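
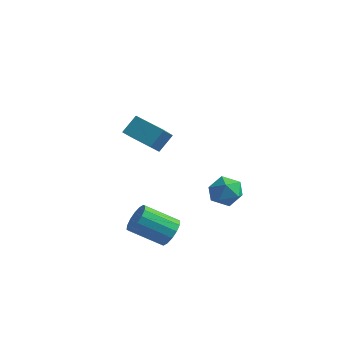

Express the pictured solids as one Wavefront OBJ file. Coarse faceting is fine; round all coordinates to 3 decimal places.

v -0.346 4.129 -2.799
v 0.446 3.626 -2.258
v -0.786 2.614 -3.562
v 0.006 2.111 -3.021
v -0.862 2.483 -2.49
v -0.589 3.419 -2.018
v 0.249 2.821 -3.802
v 0.522 3.757 -3.33
v 0.814 2.817 -2.878
v 0.127 2.608 -2.067
v -0.467 3.632 -3.753
v -1.154 3.423 -2.942
v 0.023 -2.908 -2.775
v 0.638 -3.332 -2.239
v -0.908 -4.197 -1.149
v -1.523 -3.772 -1.685
v 0.556 -2.915 -2.025
v -0.99 -3.78 -0.935
v 0.331 -2.496 -2.012
v -1.216 -3.36 -0.922
v 0.023 -2.187 -2.204
v -1.523 -3.051 -1.113
v -0.285 -2.071 -2.548
v -1.831 -2.936 -1.458
v -0.51 -2.179 -2.954
v -2.056 -3.044 -1.863
v -0.592 -2.483 -3.311
v -2.138 -3.348 -2.221
v -0.51 -2.9 -3.525
v -2.056 -3.765 -2.435
v -0.284 -3.32 -3.538
v -1.831 -4.184 -2.448
v 0.023 -3.629 -3.347
v -1.523 -4.493 -2.256
v 0.331 -3.744 -3.002
v -1.215 -4.609 -1.912
v 0.556 -3.636 -2.597
v -0.99 -4.501 -1.506
v -3.007 -2.644 3.643
v -2.696 -1.821 4.544
v -3.337 -1.274 2.506
v -3.026 -0.451 3.408
v -1.294 -2.689 3.092
v -0.983 -1.866 3.994
v -1.624 -1.319 1.956
v -1.313 -0.496 2.857
f 1 12 6
f 1 6 2
f 1 2 8
f 1 8 11
f 1 11 12
f 2 6 10
f 6 12 5
f 12 11 3
f 11 8 7
f 8 2 9
f 4 10 5
f 4 5 3
f 4 3 7
f 4 7 9
f 4 9 10
f 5 10 6
f 3 5 12
f 7 3 11
f 9 7 8
f 10 9 2
f 14 13 17
f 14 17 15
f 15 17 18
f 15 18 16
f 17 13 19
f 17 19 18
f 18 19 20
f 18 20 16
f 19 13 21
f 19 21 20
f 20 21 22
f 20 22 16
f 21 13 23
f 21 23 22
f 22 23 24
f 22 24 16
f 23 13 25
f 23 25 24
f 24 25 26
f 24 26 16
f 25 13 27
f 25 27 26
f 26 27 28
f 26 28 16
f 27 13 29
f 27 29 28
f 28 29 30
f 28 30 16
f 29 13 31
f 29 31 30
f 30 31 32
f 30 32 16
f 31 13 33
f 31 33 32
f 32 33 34
f 32 34 16
f 33 13 35
f 33 35 34
f 34 35 36
f 34 36 16
f 35 13 37
f 35 37 36
f 36 37 38
f 36 38 16
f 37 13 14
f 37 14 38
f 38 14 15
f 38 15 16
f 40 42 39
f 43 40 39
f 39 42 41
f 41 43 39
f 40 46 42
f 44 40 43
f 44 46 40
f 42 46 41
f 45 43 41
f 41 46 45
f 45 44 43
f 46 44 45



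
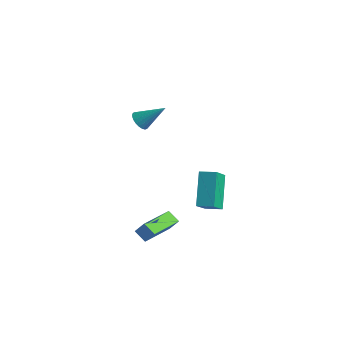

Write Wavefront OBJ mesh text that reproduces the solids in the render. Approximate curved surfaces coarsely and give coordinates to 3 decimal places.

v -2.026 -3.585 -3.859
v -2.701 -3.629 -3.396
v -2.39 -1.462 -4.19
v -3.066 -1.505 -3.726
v -1.554 -3.395 -3.154
v -2.23 -3.438 -2.69
v -1.919 -1.271 -3.484
v -2.594 -1.315 -3.021
v -1.412 -0.542 -2.44
v -2.281 0.573 -0.807
v -1.851 0.593 -3.448
v -2.719 1.708 -1.815
v -0.601 -0.108 -2.305
v -1.469 1.007 -0.672
v -1.039 1.027 -3.313
v -1.908 2.142 -1.68
v -4.177 -1.726 3.213
v -3.708 -2.049 2.995
v -3.163 -0.954 4.247
v -3.707 -1.846 2.843
v -3.788 -1.622 2.755
v -3.936 -1.416 2.746
v -4.125 -1.264 2.818
v -4.323 -1.191 2.958
v -4.496 -1.211 3.143
v -4.614 -1.32 3.339
v -4.656 -1.499 3.514
v -4.615 -1.717 3.637
v -4.499 -1.936 3.686
v -4.326 -2.12 3.654
v -4.128 -2.235 3.546
v -3.938 -2.262 3.38
v -3.79 -2.196 3.185
f 2 4 1
f 5 2 1
f 1 4 3
f 3 5 1
f 2 8 4
f 6 2 5
f 6 8 2
f 4 8 3
f 7 5 3
f 3 8 7
f 7 6 5
f 8 6 7
f 10 12 9
f 13 10 9
f 9 12 11
f 11 13 9
f 10 16 12
f 14 10 13
f 14 16 10
f 12 16 11
f 15 13 11
f 11 16 15
f 15 14 13
f 16 14 15
f 18 17 20
f 18 20 19
f 20 17 21
f 20 21 19
f 21 17 22
f 21 22 19
f 22 17 23
f 22 23 19
f 23 17 24
f 23 24 19
f 24 17 25
f 24 25 19
f 25 17 26
f 25 26 19
f 26 17 27
f 26 27 19
f 27 17 28
f 27 28 19
f 28 17 29
f 28 29 19
f 29 17 30
f 29 30 19
f 30 17 31
f 30 31 19
f 31 17 32
f 31 32 19
f 32 17 33
f 32 33 19
f 33 17 18
f 33 18 19



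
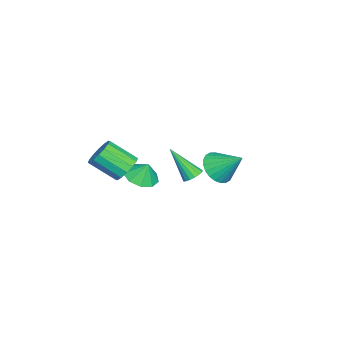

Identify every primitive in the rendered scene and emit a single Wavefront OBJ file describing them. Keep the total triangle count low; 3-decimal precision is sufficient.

v -3.158 -2.694 -2.683
v -2.185 -3.105 -2.588
v -3.062 -2.226 -1.637
v -2.147 -2.445 -2.886
v -2.582 -1.902 -3.09
v -3.286 -1.729 -3.103
v -3.93 -2.008 -2.92
v -4.213 -2.607 -2.626
v -4.001 -3.248 -2.359
v -3.395 -3.629 -2.244
v -2.678 -3.572 -2.334
v 1.32 2.609 1.63
v 1.804 3.133 0.873
v 1.68 3.951 2.79
v 1.424 3.269 0.834
v 1.028 3.305 0.915
v 0.676 3.235 1.105
v 0.423 3.07 1.376
v 0.306 2.834 1.685
v 0.343 2.564 1.985
v 0.529 2.301 2.232
v 0.836 2.085 2.387
v 1.216 1.949 2.427
v 1.612 1.913 2.345
v 1.963 1.983 2.155
v 2.217 2.148 1.885
v 2.334 2.384 1.576
v 2.296 2.654 1.275
v 2.11 2.917 1.028
v 3.955 1.921 2.59
v 4.24 2.313 2.926
v 3.725 0.679 4.23
v 3.969 2.39 2.947
v 3.695 2.36 2.886
v 3.481 2.229 2.757
v 3.375 2.028 2.59
v 3.402 1.802 2.422
v 3.556 1.603 2.294
v 3.801 1.477 2.233
v 4.081 1.453 2.253
v 4.333 1.536 2.351
v 4.498 1.707 2.504
v 4.539 1.927 2.676
v 4.445 2.145 2.829
v 3.054 -1.731 1.936
v 3.565 -1.288 2.514
v 3.598 -2.746 3.603
v 3.086 -3.189 3.024
v 3.133 -1.199 2.645
v 3.165 -2.657 3.734
v 2.679 -1.253 2.586
v 2.711 -2.711 3.675
v 2.326 -1.435 2.353
v 2.358 -2.893 3.442
v 2.167 -1.697 2.008
v 2.2 -3.154 3.097
v 2.247 -1.967 1.644
v 2.279 -3.425 2.733
v 2.542 -2.174 1.357
v 2.575 -3.632 2.446
v 2.975 -2.263 1.226
v 3.007 -3.721 2.315
v 3.429 -2.209 1.285
v 3.461 -3.667 2.374
v 3.782 -2.027 1.518
v 3.814 -3.485 2.607
v 3.94 -1.766 1.863
v 3.973 -3.223 2.952
v 3.861 -1.495 2.227
v 3.893 -2.953 3.316
f 2 1 4
f 2 4 3
f 4 1 5
f 4 5 3
f 5 1 6
f 5 6 3
f 6 1 7
f 6 7 3
f 7 1 8
f 7 8 3
f 8 1 9
f 8 9 3
f 9 1 10
f 9 10 3
f 10 1 11
f 10 11 3
f 11 1 2
f 11 2 3
f 13 12 15
f 13 15 14
f 15 12 16
f 15 16 14
f 16 12 17
f 16 17 14
f 17 12 18
f 17 18 14
f 18 12 19
f 18 19 14
f 19 12 20
f 19 20 14
f 20 12 21
f 20 21 14
f 21 12 22
f 21 22 14
f 22 12 23
f 22 23 14
f 23 12 24
f 23 24 14
f 24 12 25
f 24 25 14
f 25 12 26
f 25 26 14
f 26 12 27
f 26 27 14
f 27 12 28
f 27 28 14
f 28 12 29
f 28 29 14
f 29 12 13
f 29 13 14
f 31 30 33
f 31 33 32
f 33 30 34
f 33 34 32
f 34 30 35
f 34 35 32
f 35 30 36
f 35 36 32
f 36 30 37
f 36 37 32
f 37 30 38
f 37 38 32
f 38 30 39
f 38 39 32
f 39 30 40
f 39 40 32
f 40 30 41
f 40 41 32
f 41 30 42
f 41 42 32
f 42 30 43
f 42 43 32
f 43 30 44
f 43 44 32
f 44 30 31
f 44 31 32
f 46 45 49
f 46 49 47
f 47 49 50
f 47 50 48
f 49 45 51
f 49 51 50
f 50 51 52
f 50 52 48
f 51 45 53
f 51 53 52
f 52 53 54
f 52 54 48
f 53 45 55
f 53 55 54
f 54 55 56
f 54 56 48
f 55 45 57
f 55 57 56
f 56 57 58
f 56 58 48
f 57 45 59
f 57 59 58
f 58 59 60
f 58 60 48
f 59 45 61
f 59 61 60
f 60 61 62
f 60 62 48
f 61 45 63
f 61 63 62
f 62 63 64
f 62 64 48
f 63 45 65
f 63 65 64
f 64 65 66
f 64 66 48
f 65 45 67
f 65 67 66
f 66 67 68
f 66 68 48
f 67 45 69
f 67 69 68
f 68 69 70
f 68 70 48
f 69 45 46
f 69 46 70
f 70 46 47
f 70 47 48



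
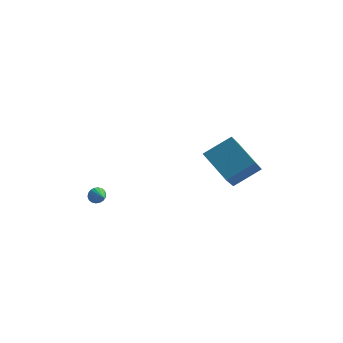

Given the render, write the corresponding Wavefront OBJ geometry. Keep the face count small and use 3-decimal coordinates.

v 3.203 2.007 -3.768
v 2.988 0.472 -2.22
v 1.815 3.265 -2.713
v 1.6 1.73 -1.165
v 4.62 2.77 -2.815
v 4.405 1.235 -1.267
v 3.232 4.028 -1.76
v 3.017 2.493 -0.212
v -3.762 0.016 -3.778
v -3.426 0.034 -4.174
v -3.178 -0.876 -3.322
v -3.33 0.176 -4.019
v -3.32 0.287 -3.816
v -3.397 0.344 -3.605
v -3.547 0.336 -3.429
v -3.739 0.264 -3.321
v -3.936 0.144 -3.304
v -4.098 -0.002 -3.381
v -4.194 -0.144 -3.537
v -4.205 -0.254 -3.74
v -4.128 -0.311 -3.95
v -3.978 -0.303 -4.127
v -3.786 -0.232 -4.234
v -3.589 -0.112 -4.251
f 2 4 1
f 5 2 1
f 1 4 3
f 3 5 1
f 2 8 4
f 6 2 5
f 6 8 2
f 4 8 3
f 7 5 3
f 3 8 7
f 7 6 5
f 8 6 7
f 10 9 12
f 10 12 11
f 12 9 13
f 12 13 11
f 13 9 14
f 13 14 11
f 14 9 15
f 14 15 11
f 15 9 16
f 15 16 11
f 16 9 17
f 16 17 11
f 17 9 18
f 17 18 11
f 18 9 19
f 18 19 11
f 19 9 20
f 19 20 11
f 20 9 21
f 20 21 11
f 21 9 22
f 21 22 11
f 22 9 23
f 22 23 11
f 23 9 24
f 23 24 11
f 24 9 10
f 24 10 11



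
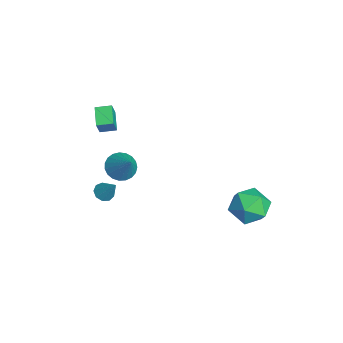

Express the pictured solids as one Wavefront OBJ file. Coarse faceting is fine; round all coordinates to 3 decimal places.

v -3.977 -3.297 1.667
v -3.481 -3.542 2.698
v -3.831 -2.37 1.817
v -3.335 -2.616 2.848
v -2.825 -3.384 1.092
v -2.329 -3.63 2.123
v -2.679 -2.458 1.242
v -2.183 -2.703 2.273
v -2.093 -2.359 -1.447
v -1.461 -2.922 -1.856
v -0.867 -1.981 -0.073
v -1.382 -2.577 -2.022
v -1.426 -2.195 -2.088
v -1.585 -1.84 -2.044
v -1.832 -1.576 -1.896
v -2.124 -1.447 -1.671
v -2.411 -1.475 -1.407
v -2.643 -1.657 -1.15
v -2.78 -1.96 -0.944
v -2.798 -2.332 -0.825
v -2.694 -2.708 -0.814
v -2.487 -3.025 -0.912
v -2.211 -3.226 -1.103
v -1.915 -3.277 -1.353
v -1.65 -3.17 -1.619
v 0.495 -3.653 -1.146
v 0.876 -4.143 -1.161
v 1.245 -3.107 0.046
v 1.031 -3.83 -1.402
v 0.936 -3.435 -1.523
v 0.635 -3.142 -1.468
v 0.268 -3.088 -1.262
v 0.008 -3.299 -1.002
v -0.025 -3.675 -0.809
v 0.186 -4.041 -0.774
v 0.542 -4.226 -0.913
v 2.966 4.06 -0.951
v 4.131 4.174 -1.395
v 3.669 2.986 0.615
v 4.834 3.1 0.171
v 4.236 4.101 0.626
v 3.802 4.765 -0.342
v 3.998 2.395 -0.438
v 3.564 3.059 -1.406
v 4.768 3.145 -1.078
v 4.915 4.2 -0.421
v 2.885 2.96 -0.359
v 3.032 4.015 0.298
f 2 4 1
f 5 2 1
f 1 4 3
f 3 5 1
f 2 8 4
f 6 2 5
f 6 8 2
f 4 8 3
f 7 5 3
f 3 8 7
f 7 6 5
f 8 6 7
f 10 9 12
f 10 12 11
f 12 9 13
f 12 13 11
f 13 9 14
f 13 14 11
f 14 9 15
f 14 15 11
f 15 9 16
f 15 16 11
f 16 9 17
f 16 17 11
f 17 9 18
f 17 18 11
f 18 9 19
f 18 19 11
f 19 9 20
f 19 20 11
f 20 9 21
f 20 21 11
f 21 9 22
f 21 22 11
f 22 9 23
f 22 23 11
f 23 9 24
f 23 24 11
f 24 9 25
f 24 25 11
f 25 9 10
f 25 10 11
f 27 26 29
f 27 29 28
f 29 26 30
f 29 30 28
f 30 26 31
f 30 31 28
f 31 26 32
f 31 32 28
f 32 26 33
f 32 33 28
f 33 26 34
f 33 34 28
f 34 26 35
f 34 35 28
f 35 26 36
f 35 36 28
f 36 26 27
f 36 27 28
f 37 48 42
f 37 42 38
f 37 38 44
f 37 44 47
f 37 47 48
f 38 42 46
f 42 48 41
f 48 47 39
f 47 44 43
f 44 38 45
f 40 46 41
f 40 41 39
f 40 39 43
f 40 43 45
f 40 45 46
f 41 46 42
f 39 41 48
f 43 39 47
f 45 43 44
f 46 45 38



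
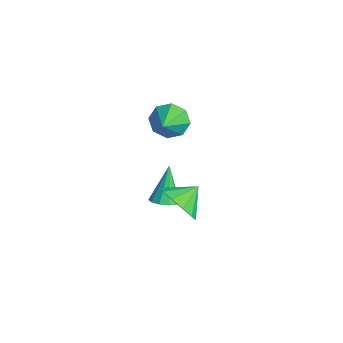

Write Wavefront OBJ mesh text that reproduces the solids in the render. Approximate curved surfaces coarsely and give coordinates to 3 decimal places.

v 1.66 -2.856 -2.076
v 2.053 -2.271 -2.921
v 1.44 -1.824 -1.464
v 1.446 -2.339 -3.023
v 0.906 -2.571 -2.826
v 0.606 -2.894 -2.39
v 0.64 -3.204 -1.854
v 0.998 -3.404 -1.39
v 1.566 -3.43 -1.143
v 2.164 -3.274 -1.193
v 2.601 -2.985 -1.523
v 2.74 -2.655 -2.029
v 2.536 -2.388 -2.55
v 0.582 -2.754 2.416
v 1.165 -2.409 1.87
v 1.598 -3.446 3.064
v 1.073 -2.036 2.413
v 0.693 -2.083 2.959
v 0.249 -2.523 3.186
v -0.001 -3.098 2.963
v 0.091 -3.472 2.419
v 0.47 -3.425 1.874
v 0.915 -2.985 1.646
v 0.013 -2.777 -3.355
v 0.458 -3.159 -3.052
v -0.673 -2.263 -1.705
v 0.621 -2.788 -3.099
v 0.552 -2.413 -3.245
v 0.277 -2.177 -3.432
v -0.099 -2.171 -3.591
v -0.432 -2.396 -3.659
v -0.596 -2.766 -3.611
v -0.527 -3.141 -3.466
v -0.252 -3.377 -3.278
v 0.124 -3.384 -3.12
f 2 1 4
f 2 4 3
f 4 1 5
f 4 5 3
f 5 1 6
f 5 6 3
f 6 1 7
f 6 7 3
f 7 1 8
f 7 8 3
f 8 1 9
f 8 9 3
f 9 1 10
f 9 10 3
f 10 1 11
f 10 11 3
f 11 1 12
f 11 12 3
f 12 1 13
f 12 13 3
f 13 1 2
f 13 2 3
f 15 14 17
f 15 17 16
f 17 14 18
f 17 18 16
f 18 14 19
f 18 19 16
f 19 14 20
f 19 20 16
f 20 14 21
f 20 21 16
f 21 14 22
f 21 22 16
f 22 14 23
f 22 23 16
f 23 14 15
f 23 15 16
f 25 24 27
f 25 27 26
f 27 24 28
f 27 28 26
f 28 24 29
f 28 29 26
f 29 24 30
f 29 30 26
f 30 24 31
f 30 31 26
f 31 24 32
f 31 32 26
f 32 24 33
f 32 33 26
f 33 24 34
f 33 34 26
f 34 24 35
f 34 35 26
f 35 24 25
f 35 25 26



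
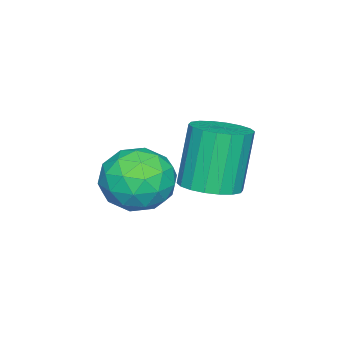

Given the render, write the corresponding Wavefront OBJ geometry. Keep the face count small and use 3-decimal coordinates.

v 0.461 3.15 0.063
v 1.09 3.731 0.267
v 0.447 3.751 2.182
v -0.181 3.17 1.977
v 0.79 3.96 0.164
v 0.147 3.98 2.079
v 0.424 4.029 0.041
v -0.218 4.049 1.956
v 0.066 3.924 -0.078
v -0.576 3.944 1.837
v -0.213 3.665 -0.169
v -0.856 3.685 1.746
v -0.36 3.305 -0.215
v -1.002 3.325 1.7
v -0.343 2.914 -0.205
v -0.986 2.933 1.71
v -0.167 2.569 -0.142
v -0.81 2.589 1.773
v 0.133 2.34 -0.039
v -0.51 2.36 1.876
v 0.498 2.271 0.084
v -0.144 2.291 1.999
v 0.856 2.376 0.203
v 0.214 2.396 2.118
v 1.136 2.635 0.294
v 0.493 2.655 2.209
v 1.282 2.995 0.34
v 0.64 3.015 2.255
v 1.266 3.387 0.33
v 0.623 3.406 2.245
v 1.967 2.839 1.525
v 2.574 2.927 0.632
v 2.106 1.093 1.448
v 2.713 1.181 0.555
v 3.105 1.507 1.511
v 3.019 2.585 1.558
v 1.661 1.435 0.522
v 1.575 2.513 0.569
v 2.384 2.059 0.012
v 3.277 2.103 0.623
v 1.403 1.917 1.457
v 2.296 1.961 2.068
v 2.258 3.036 1.085
v 2.422 0.984 0.995
v 2.653 1.175 1.556
v 3.009 1.227 1.032
v 2.52 2.835 1.63
v 2.877 2.887 1.105
v 3.189 2.052 1.621
v 1.803 1.133 0.975
v 2.16 1.185 0.45
v 1.671 2.793 1.048
v 2.027 2.845 0.524
v 1.491 1.968 0.459
v 2.503 2.578 0.196
v 2.585 1.552 0.151
v 1.967 1.701 0.131
v 1.916 2.335 0.159
v 3.028 2.604 0.555
v 3.11 1.578 0.51
v 3.341 1.769 1.072
v 3.29 2.403 1.1
v 2.917 2.094 0.191
v 1.57 2.442 1.57
v 1.652 1.416 1.525
v 1.39 1.617 0.98
v 1.339 2.251 1.008
v 2.095 2.468 1.929
v 2.177 1.442 1.884
v 2.764 1.685 1.921
v 2.713 2.319 1.949
v 1.763 1.926 1.889
f 2 1 5
f 2 5 3
f 3 5 6
f 3 6 4
f 5 1 7
f 5 7 6
f 6 7 8
f 6 8 4
f 7 1 9
f 7 9 8
f 8 9 10
f 8 10 4
f 9 1 11
f 9 11 10
f 10 11 12
f 10 12 4
f 11 1 13
f 11 13 12
f 12 13 14
f 12 14 4
f 13 1 15
f 13 15 14
f 14 15 16
f 14 16 4
f 15 1 17
f 15 17 16
f 16 17 18
f 16 18 4
f 17 1 19
f 17 19 18
f 18 19 20
f 18 20 4
f 19 1 21
f 19 21 20
f 20 21 22
f 20 22 4
f 21 1 23
f 21 23 22
f 22 23 24
f 22 24 4
f 23 1 25
f 23 25 24
f 24 25 26
f 24 26 4
f 25 1 27
f 25 27 26
f 26 27 28
f 26 28 4
f 27 1 29
f 27 29 28
f 28 29 30
f 28 30 4
f 29 1 2
f 29 2 30
f 30 2 3
f 30 3 4
f 31 68 47
f 68 42 71
f 47 71 36
f 68 71 47
f 31 47 43
f 47 36 48
f 43 48 32
f 47 48 43
f 31 43 52
f 43 32 53
f 52 53 38
f 43 53 52
f 31 52 64
f 52 38 67
f 64 67 41
f 52 67 64
f 31 64 68
f 64 41 72
f 68 72 42
f 64 72 68
f 32 48 59
f 48 36 62
f 59 62 40
f 48 62 59
f 36 71 49
f 71 42 70
f 49 70 35
f 71 70 49
f 42 72 69
f 72 41 65
f 69 65 33
f 72 65 69
f 41 67 66
f 67 38 54
f 66 54 37
f 67 54 66
f 38 53 58
f 53 32 55
f 58 55 39
f 53 55 58
f 34 60 46
f 60 40 61
f 46 61 35
f 60 61 46
f 34 46 44
f 46 35 45
f 44 45 33
f 46 45 44
f 34 44 51
f 44 33 50
f 51 50 37
f 44 50 51
f 34 51 56
f 51 37 57
f 56 57 39
f 51 57 56
f 34 56 60
f 56 39 63
f 60 63 40
f 56 63 60
f 35 61 49
f 61 40 62
f 49 62 36
f 61 62 49
f 33 45 69
f 45 35 70
f 69 70 42
f 45 70 69
f 37 50 66
f 50 33 65
f 66 65 41
f 50 65 66
f 39 57 58
f 57 37 54
f 58 54 38
f 57 54 58
f 40 63 59
f 63 39 55
f 59 55 32
f 63 55 59



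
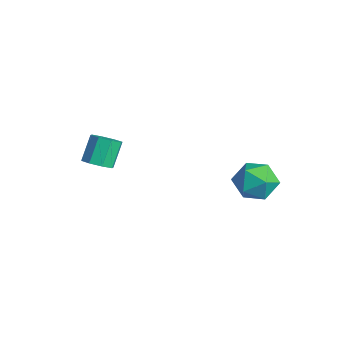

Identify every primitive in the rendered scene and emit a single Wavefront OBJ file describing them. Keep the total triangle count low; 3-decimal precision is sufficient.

v 2.333 4.141 3.74
v 3.15 3.63 3.439
v 1.51 3.59 2.441
v 2.327 3.079 2.14
v 1.83 2.791 2.97
v 2.338 3.132 3.772
v 2.322 4.088 2.108
v 2.83 4.429 2.91
v 3.143 3.598 2.43
v 2.839 2.796 2.963
v 1.821 4.424 2.917
v 1.517 3.622 3.45
v -2.41 -1.058 2.2
v -2.116 -1.531 2.625
v -2.596 -0.894 3.665
v -2.89 -0.422 3.24
v -1.791 -1.117 2.522
v -2.271 -0.481 3.561
v -1.829 -0.669 2.23
v -2.308 -0.033 3.27
v -2.207 -0.449 1.921
v -2.687 0.187 2.961
v -2.704 -0.586 1.775
v -3.184 0.051 2.815
v -3.029 -0.999 1.879
v -3.509 -0.363 2.918
v -2.992 -1.447 2.17
v -3.471 -0.811 3.21
v -2.613 -1.667 2.479
v -3.093 -1.031 3.519
f 1 12 6
f 1 6 2
f 1 2 8
f 1 8 11
f 1 11 12
f 2 6 10
f 6 12 5
f 12 11 3
f 11 8 7
f 8 2 9
f 4 10 5
f 4 5 3
f 4 3 7
f 4 7 9
f 4 9 10
f 5 10 6
f 3 5 12
f 7 3 11
f 9 7 8
f 10 9 2
f 14 13 17
f 14 17 15
f 15 17 18
f 15 18 16
f 17 13 19
f 17 19 18
f 18 19 20
f 18 20 16
f 19 13 21
f 19 21 20
f 20 21 22
f 20 22 16
f 21 13 23
f 21 23 22
f 22 23 24
f 22 24 16
f 23 13 25
f 23 25 24
f 24 25 26
f 24 26 16
f 25 13 27
f 25 27 26
f 26 27 28
f 26 28 16
f 27 13 29
f 27 29 28
f 28 29 30
f 28 30 16
f 29 13 14
f 29 14 30
f 30 14 15
f 30 15 16



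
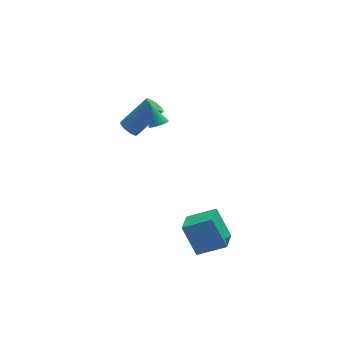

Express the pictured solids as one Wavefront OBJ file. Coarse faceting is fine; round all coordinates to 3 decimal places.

v -2.796 0.489 3.151
v -2.324 0.78 3.077
v -3.144 1.351 4.329
v -2.475 0.899 2.946
v -2.682 0.947 2.85
v -2.909 0.915 2.806
v -3.116 0.81 2.822
v -3.268 0.649 2.895
v -3.338 0.461 3.012
v -3.315 0.277 3.154
v -3.202 0.13 3.294
v -3.019 0.045 3.411
v -2.797 0.037 3.482
v -2.576 0.107 3.496
v -2.392 0.243 3.451
v -2.279 0.421 3.354
v -2.255 0.611 3.221
v -1.84 -1.867 -2.906
v -2.401 -3.159 -2.422
v -0.307 -2.25 -2.155
v -0.868 -3.543 -1.671
v -1.252 -2.737 -4.549
v -1.813 -4.03 -4.065
v 0.281 -3.121 -3.798
v -0.28 -4.413 -3.314
v -3.888 3.075 0.546
v -3.499 3.262 0.088
v -1.962 3.612 1.536
v -2.352 3.425 1.994
v -3.719 3.599 0.24
v -2.183 3.95 1.688
v -4.019 3.691 0.536
v -2.483 4.041 1.984
v -4.258 3.494 0.836
v -2.721 3.845 2.284
v -4.323 3.102 1.001
v -2.787 3.452 2.449
v -4.185 2.696 0.953
v -2.649 3.047 2.401
v -3.908 2.468 0.714
v -2.372 2.818 2.162
v -3.622 2.524 0.397
v -2.086 2.874 1.845
v -3.46 2.837 0.149
v -1.924 3.188 1.597
f 2 1 4
f 2 4 3
f 4 1 5
f 4 5 3
f 5 1 6
f 5 6 3
f 6 1 7
f 6 7 3
f 7 1 8
f 7 8 3
f 8 1 9
f 8 9 3
f 9 1 10
f 9 10 3
f 10 1 11
f 10 11 3
f 11 1 12
f 11 12 3
f 12 1 13
f 12 13 3
f 13 1 14
f 13 14 3
f 14 1 15
f 14 15 3
f 15 1 16
f 15 16 3
f 16 1 17
f 16 17 3
f 17 1 2
f 17 2 3
f 19 21 18
f 22 19 18
f 18 21 20
f 20 22 18
f 19 25 21
f 23 19 22
f 23 25 19
f 21 25 20
f 24 22 20
f 20 25 24
f 24 23 22
f 25 23 24
f 27 26 30
f 27 30 28
f 28 30 31
f 28 31 29
f 30 26 32
f 30 32 31
f 31 32 33
f 31 33 29
f 32 26 34
f 32 34 33
f 33 34 35
f 33 35 29
f 34 26 36
f 34 36 35
f 35 36 37
f 35 37 29
f 36 26 38
f 36 38 37
f 37 38 39
f 37 39 29
f 38 26 40
f 38 40 39
f 39 40 41
f 39 41 29
f 40 26 42
f 40 42 41
f 41 42 43
f 41 43 29
f 42 26 44
f 42 44 43
f 43 44 45
f 43 45 29
f 44 26 27
f 44 27 45
f 45 27 28
f 45 28 29



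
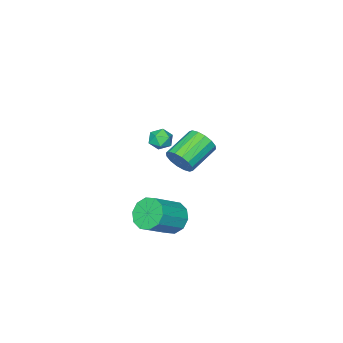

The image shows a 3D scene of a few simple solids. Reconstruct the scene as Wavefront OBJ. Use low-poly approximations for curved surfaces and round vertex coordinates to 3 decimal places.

v -2.267 -1.305 -2.354
v -1.913 -1.787 -1.552
v -3.899 -1.837 -0.705
v -4.253 -1.355 -1.506
v -1.875 -1.284 -1.434
v -3.861 -1.334 -0.587
v -1.942 -0.787 -1.562
v -3.928 -0.837 -0.715
v -2.096 -0.429 -1.903
v -4.083 -0.479 -1.055
v -2.296 -0.306 -2.364
v -4.282 -0.355 -1.516
v -2.488 -0.45 -2.822
v -4.474 -0.5 -1.975
v -2.621 -0.823 -3.155
v -4.607 -0.873 -2.308
v -2.659 -1.326 -3.273
v -4.645 -1.376 -2.426
v -2.592 -1.823 -3.145
v -4.578 -1.873 -2.298
v -2.437 -2.181 -2.805
v -4.424 -2.231 -1.957
v -2.238 -2.305 -2.344
v -4.224 -2.354 -1.496
v -2.046 -2.16 -1.885
v -4.032 -2.21 -1.038
v 0.358 0.586 1.218
v 1.083 0.472 1.475
v 0.017 -0.532 1.685
v 0.742 -0.646 1.942
v 0.294 -0.101 2.271
v 0.505 0.59 1.982
v 0.595 -0.65 1.178
v 0.806 0.041 0.889
v 1.23 -0.292 1.451
v 1.044 0.047 2.126
v 0.056 -0.107 1.034
v -0.13 0.232 1.709
v 2.3 2.588 -2.741
v 2.836 3.253 -3.418
v 4.597 3.077 -2.196
v 4.06 2.412 -1.519
v 2.544 3.631 -2.942
v 4.305 3.455 -1.721
v 2.159 3.611 -2.39
v 3.92 3.434 -1.169
v 1.828 3.2 -1.972
v 3.588 3.023 -0.75
v 1.676 2.555 -1.847
v 3.437 2.379 -0.626
v 1.763 1.923 -2.064
v 3.524 1.747 -0.842
v 2.055 1.545 -2.539
v 3.816 1.369 -1.318
v 2.44 1.566 -3.091
v 4.201 1.389 -1.87
v 2.772 1.977 -3.51
v 4.532 1.8 -2.288
v 2.923 2.621 -3.634
v 4.684 2.445 -2.413
f 2 1 5
f 2 5 3
f 3 5 6
f 3 6 4
f 5 1 7
f 5 7 6
f 6 7 8
f 6 8 4
f 7 1 9
f 7 9 8
f 8 9 10
f 8 10 4
f 9 1 11
f 9 11 10
f 10 11 12
f 10 12 4
f 11 1 13
f 11 13 12
f 12 13 14
f 12 14 4
f 13 1 15
f 13 15 14
f 14 15 16
f 14 16 4
f 15 1 17
f 15 17 16
f 16 17 18
f 16 18 4
f 17 1 19
f 17 19 18
f 18 19 20
f 18 20 4
f 19 1 21
f 19 21 20
f 20 21 22
f 20 22 4
f 21 1 23
f 21 23 22
f 22 23 24
f 22 24 4
f 23 1 25
f 23 25 24
f 24 25 26
f 24 26 4
f 25 1 2
f 25 2 26
f 26 2 3
f 26 3 4
f 27 38 32
f 27 32 28
f 27 28 34
f 27 34 37
f 27 37 38
f 28 32 36
f 32 38 31
f 38 37 29
f 37 34 33
f 34 28 35
f 30 36 31
f 30 31 29
f 30 29 33
f 30 33 35
f 30 35 36
f 31 36 32
f 29 31 38
f 33 29 37
f 35 33 34
f 36 35 28
f 40 39 43
f 40 43 41
f 41 43 44
f 41 44 42
f 43 39 45
f 43 45 44
f 44 45 46
f 44 46 42
f 45 39 47
f 45 47 46
f 46 47 48
f 46 48 42
f 47 39 49
f 47 49 48
f 48 49 50
f 48 50 42
f 49 39 51
f 49 51 50
f 50 51 52
f 50 52 42
f 51 39 53
f 51 53 52
f 52 53 54
f 52 54 42
f 53 39 55
f 53 55 54
f 54 55 56
f 54 56 42
f 55 39 57
f 55 57 56
f 56 57 58
f 56 58 42
f 57 39 59
f 57 59 58
f 58 59 60
f 58 60 42
f 59 39 40
f 59 40 60
f 60 40 41
f 60 41 42



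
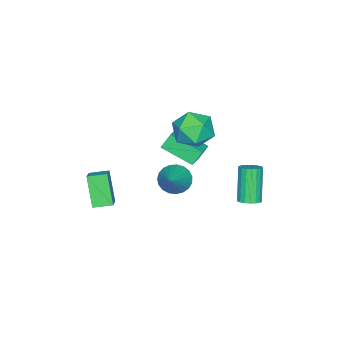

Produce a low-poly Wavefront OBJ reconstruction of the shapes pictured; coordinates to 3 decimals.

v 1.941 0.67 2.834
v 2.399 0.667 2.278
v 3.219 1.17 3.886
v 2.295 0.948 2.272
v 2.129 1.18 2.362
v 1.931 1.325 2.534
v 1.735 1.356 2.758
v 1.574 1.268 2.995
v 1.477 1.077 3.204
v 1.459 0.816 3.349
v 1.526 0.529 3.405
v 1.663 0.267 3.362
v 1.849 0.074 3.228
v 2.051 -0.015 3.026
v 2.233 0.014 2.79
v 2.365 0.156 2.562
v 2.424 0.387 2.381
v -1.975 0.287 2.71
v -1.553 -0.032 3.594
v -2.027 -1.288 2.166
v -1.605 -1.607 3.05
v -2.566 -1.236 3.042
v -2.534 -0.263 3.379
v -1.046 -1.057 2.381
v -1.014 -0.084 2.718
v -0.979 -0.863 3.391
v -1.918 -0.974 3.8
v -1.662 -0.346 1.96
v -2.601 -0.457 2.369
v 1.191 -2.737 -0.679
v 0.64 -3.362 0.71
v 1.914 -2.366 -0.226
v 1.363 -2.991 1.164
v 1.657 -3.469 -0.824
v 1.106 -4.094 0.566
v 2.38 -3.098 -0.37
v 1.829 -3.723 1.019
v -3.675 -1.002 0.314
v -3.517 -2.514 0.98
v -2.655 -0.711 0.733
v -2.497 -2.223 1.399
v -3.303 -1.277 -0.399
v -3.145 -2.789 0.267
v -2.283 -0.986 0.02
v -2.125 -2.498 0.686
v -1.181 2.44 -0.106
v -0.798 2.693 0.138
v -1.536 2.313 1.69
v -1.919 2.06 1.446
v -0.956 2.859 0.104
v -1.694 2.479 1.656
v -1.158 2.942 0.028
v -1.896 2.562 1.58
v -1.365 2.926 -0.074
v -2.103 2.545 1.477
v -1.535 2.813 -0.183
v -2.273 2.433 1.369
v -1.635 2.626 -0.276
v -2.374 2.246 1.275
v -1.646 2.403 -0.336
v -2.384 2.023 1.216
v -1.564 2.187 -0.35
v -2.302 1.807 1.202
v -1.406 2.021 -0.316
v -2.144 1.641 1.236
v -1.204 1.938 -0.24
v -1.942 1.558 1.312
v -0.997 1.955 -0.137
v -1.735 1.574 1.414
v -0.827 2.067 -0.029
v -1.565 1.687 1.523
v -0.726 2.254 0.065
v -1.465 1.874 1.616
v -0.716 2.477 0.124
v -1.454 2.097 1.676
f 2 1 4
f 2 4 3
f 4 1 5
f 4 5 3
f 5 1 6
f 5 6 3
f 6 1 7
f 6 7 3
f 7 1 8
f 7 8 3
f 8 1 9
f 8 9 3
f 9 1 10
f 9 10 3
f 10 1 11
f 10 11 3
f 11 1 12
f 11 12 3
f 12 1 13
f 12 13 3
f 13 1 14
f 13 14 3
f 14 1 15
f 14 15 3
f 15 1 16
f 15 16 3
f 16 1 17
f 16 17 3
f 17 1 2
f 17 2 3
f 18 29 23
f 18 23 19
f 18 19 25
f 18 25 28
f 18 28 29
f 19 23 27
f 23 29 22
f 29 28 20
f 28 25 24
f 25 19 26
f 21 27 22
f 21 22 20
f 21 20 24
f 21 24 26
f 21 26 27
f 22 27 23
f 20 22 29
f 24 20 28
f 26 24 25
f 27 26 19
f 31 33 30
f 34 31 30
f 30 33 32
f 32 34 30
f 31 37 33
f 35 31 34
f 35 37 31
f 33 37 32
f 36 34 32
f 32 37 36
f 36 35 34
f 37 35 36
f 39 41 38
f 42 39 38
f 38 41 40
f 40 42 38
f 39 45 41
f 43 39 42
f 43 45 39
f 41 45 40
f 44 42 40
f 40 45 44
f 44 43 42
f 45 43 44
f 47 46 50
f 47 50 48
f 48 50 51
f 48 51 49
f 50 46 52
f 50 52 51
f 51 52 53
f 51 53 49
f 52 46 54
f 52 54 53
f 53 54 55
f 53 55 49
f 54 46 56
f 54 56 55
f 55 56 57
f 55 57 49
f 56 46 58
f 56 58 57
f 57 58 59
f 57 59 49
f 58 46 60
f 58 60 59
f 59 60 61
f 59 61 49
f 60 46 62
f 60 62 61
f 61 62 63
f 61 63 49
f 62 46 64
f 62 64 63
f 63 64 65
f 63 65 49
f 64 46 66
f 64 66 65
f 65 66 67
f 65 67 49
f 66 46 68
f 66 68 67
f 67 68 69
f 67 69 49
f 68 46 70
f 68 70 69
f 69 70 71
f 69 71 49
f 70 46 72
f 70 72 71
f 71 72 73
f 71 73 49
f 72 46 74
f 72 74 73
f 73 74 75
f 73 75 49
f 74 46 47
f 74 47 75
f 75 47 48
f 75 48 49



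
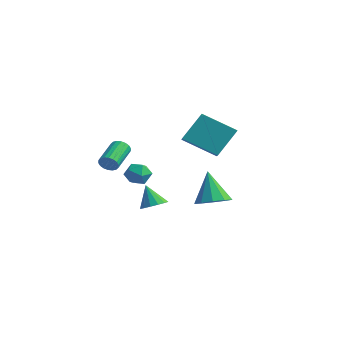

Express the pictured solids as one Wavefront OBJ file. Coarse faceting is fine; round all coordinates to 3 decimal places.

v 0.67 -3.565 0.083
v 0.911 -3.258 -0.319
v 0.231 -1.868 0.336
v -0.01 -2.175 0.737
v 0.691 -3.318 -0.42
v 0.011 -1.928 0.235
v 0.467 -3.427 -0.421
v -0.213 -2.037 0.234
v 0.283 -3.564 -0.322
v -0.397 -2.174 0.333
v 0.176 -3.7 -0.143
v -0.504 -2.311 0.512
v 0.167 -3.81 0.08
v -0.513 -2.42 0.735
v 0.257 -3.871 0.304
v -0.423 -2.482 0.959
v 0.429 -3.872 0.484
v -0.251 -2.482 1.139
v 0.649 -3.812 0.585
v -0.031 -2.422 1.24
v 0.873 -3.703 0.586
v 0.193 -2.313 1.241
v 1.057 -3.566 0.487
v 0.377 -2.176 1.142
v 1.164 -3.429 0.308
v 0.484 -2.04 0.963
v 1.173 -3.32 0.085
v 0.493 -1.93 0.74
v 1.083 -3.258 -0.139
v 0.403 -1.869 0.516
v 0.599 3.775 -4.475
v 1.291 3.07 -4.065
v -0.219 4.105 -2.525
v 1.574 3.667 -4.047
v 1.484 4.306 -4.193
v 1.057 4.742 -4.446
v 0.454 4.809 -4.71
v -0.093 4.481 -4.885
v -0.376 3.883 -4.902
v -0.286 3.245 -4.757
v 0.142 2.808 -4.504
v 0.744 2.742 -4.239
v -0.869 0.835 -4.4
v -0.298 1.33 -4.106
v -1.511 0.805 -3.1
v -0.599 1.584 -4.249
v -0.972 1.638 -4.432
v -1.318 1.477 -4.607
v -1.543 1.143 -4.726
v -1.587 0.728 -4.758
v -1.439 0.341 -4.693
v -1.138 0.086 -4.55
v -0.765 0.032 -4.367
v -0.42 0.194 -4.193
v -0.194 0.527 -4.073
v -0.15 0.943 -4.042
v 2.483 -0.203 1.539
v 2.661 0.989 3.046
v 1.817 0.352 1.178
v 1.995 1.545 2.685
v 3.965 0.895 0.495
v 4.143 2.088 2.002
v 3.299 1.451 0.134
v 3.477 2.643 1.641
v 1.474 -1.677 -1.118
v 1.955 -2.283 -1.272
v 0.985 -2.317 -0.128
v 1.466 -2.923 -0.282
v 1.761 -2.244 -0.011
v 2.064 -1.848 -0.623
v 0.876 -2.752 -0.777
v 1.179 -2.356 -1.389
v 1.586 -2.947 -1.061
v 2.132 -2.633 -0.587
v 0.808 -1.967 -0.813
v 1.354 -1.653 -0.339
f 2 1 5
f 2 5 3
f 3 5 6
f 3 6 4
f 5 1 7
f 5 7 6
f 6 7 8
f 6 8 4
f 7 1 9
f 7 9 8
f 8 9 10
f 8 10 4
f 9 1 11
f 9 11 10
f 10 11 12
f 10 12 4
f 11 1 13
f 11 13 12
f 12 13 14
f 12 14 4
f 13 1 15
f 13 15 14
f 14 15 16
f 14 16 4
f 15 1 17
f 15 17 16
f 16 17 18
f 16 18 4
f 17 1 19
f 17 19 18
f 18 19 20
f 18 20 4
f 19 1 21
f 19 21 20
f 20 21 22
f 20 22 4
f 21 1 23
f 21 23 22
f 22 23 24
f 22 24 4
f 23 1 25
f 23 25 24
f 24 25 26
f 24 26 4
f 25 1 27
f 25 27 26
f 26 27 28
f 26 28 4
f 27 1 29
f 27 29 28
f 28 29 30
f 28 30 4
f 29 1 2
f 29 2 30
f 30 2 3
f 30 3 4
f 32 31 34
f 32 34 33
f 34 31 35
f 34 35 33
f 35 31 36
f 35 36 33
f 36 31 37
f 36 37 33
f 37 31 38
f 37 38 33
f 38 31 39
f 38 39 33
f 39 31 40
f 39 40 33
f 40 31 41
f 40 41 33
f 41 31 42
f 41 42 33
f 42 31 32
f 42 32 33
f 44 43 46
f 44 46 45
f 46 43 47
f 46 47 45
f 47 43 48
f 47 48 45
f 48 43 49
f 48 49 45
f 49 43 50
f 49 50 45
f 50 43 51
f 50 51 45
f 51 43 52
f 51 52 45
f 52 43 53
f 52 53 45
f 53 43 54
f 53 54 45
f 54 43 55
f 54 55 45
f 55 43 56
f 55 56 45
f 56 43 44
f 56 44 45
f 58 60 57
f 61 58 57
f 57 60 59
f 59 61 57
f 58 64 60
f 62 58 61
f 62 64 58
f 60 64 59
f 63 61 59
f 59 64 63
f 63 62 61
f 64 62 63
f 65 76 70
f 65 70 66
f 65 66 72
f 65 72 75
f 65 75 76
f 66 70 74
f 70 76 69
f 76 75 67
f 75 72 71
f 72 66 73
f 68 74 69
f 68 69 67
f 68 67 71
f 68 71 73
f 68 73 74
f 69 74 70
f 67 69 76
f 71 67 75
f 73 71 72
f 74 73 66



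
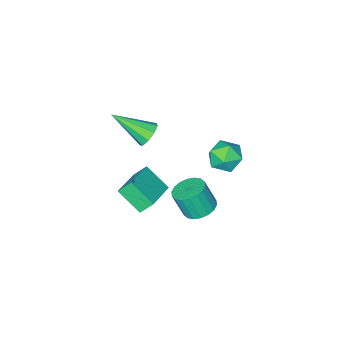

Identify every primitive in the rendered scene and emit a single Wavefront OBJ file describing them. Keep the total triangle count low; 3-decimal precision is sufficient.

v 0.231 2.224 -1.441
v 0.727 1.72 -1.744
v 1.026 1.292 -0.543
v 0.529 1.796 -0.239
v 0.922 1.998 -1.693
v 1.221 1.569 -0.492
v 0.979 2.32 -1.593
v 1.278 1.892 -0.391
v 0.889 2.624 -1.462
v 1.187 2.195 -0.261
v 0.668 2.848 -1.327
v 0.966 2.419 -0.126
v 0.36 2.949 -1.214
v 0.659 2.52 -0.013
v 0.027 2.906 -1.147
v 0.326 2.478 0.055
v -0.266 2.728 -1.137
v 0.033 2.3 0.064
v -0.461 2.451 -1.188
v -0.162 2.022 0.013
v -0.518 2.128 -1.289
v -0.219 1.7 -0.087
v -0.427 1.825 -1.419
v -0.129 1.396 -0.218
v -0.206 1.601 -1.554
v 0.092 1.172 -0.353
v 0.101 1.5 -1.667
v 0.4 1.071 -0.466
v 0.434 1.542 -1.735
v 0.733 1.114 -0.533
v -3.596 0.415 -1.972
v -3.039 0.32 -2.677
v -3.501 -1.02 -1.703
v -2.944 -1.115 -2.408
v -2.667 -0.674 -1.67
v -2.725 0.213 -1.836
v -3.815 -0.913 -2.544
v -3.873 -0.026 -2.71
v -3.174 -0.501 -3.031
v -2.464 -0.353 -2.49
v -4.076 -0.347 -1.89
v -3.366 -0.199 -1.349
v 1.423 0.688 -1.109
v 1.753 -0.387 -0.275
v 1.003 1.064 -0.458
v 1.334 -0.012 0.375
v 2.826 1.472 -0.655
v 3.157 0.396 0.178
v 2.407 1.847 -0.005
v 2.737 0.772 0.829
v -0.461 -2.227 -0.328
v -0.067 -1.727 -0.09
v 0.581 -3.553 0.728
v -0.432 -1.79 0.191
v -0.81 -2.057 0.23
v -1.026 -2.404 0.007
v -0.977 -2.668 -0.373
v -0.687 -2.726 -0.732
v -0.291 -2.551 -0.902
v 0.025 -2.224 -0.804
v 0.114 -1.899 -0.483
f 2 1 5
f 2 5 3
f 3 5 6
f 3 6 4
f 5 1 7
f 5 7 6
f 6 7 8
f 6 8 4
f 7 1 9
f 7 9 8
f 8 9 10
f 8 10 4
f 9 1 11
f 9 11 10
f 10 11 12
f 10 12 4
f 11 1 13
f 11 13 12
f 12 13 14
f 12 14 4
f 13 1 15
f 13 15 14
f 14 15 16
f 14 16 4
f 15 1 17
f 15 17 16
f 16 17 18
f 16 18 4
f 17 1 19
f 17 19 18
f 18 19 20
f 18 20 4
f 19 1 21
f 19 21 20
f 20 21 22
f 20 22 4
f 21 1 23
f 21 23 22
f 22 23 24
f 22 24 4
f 23 1 25
f 23 25 24
f 24 25 26
f 24 26 4
f 25 1 27
f 25 27 26
f 26 27 28
f 26 28 4
f 27 1 29
f 27 29 28
f 28 29 30
f 28 30 4
f 29 1 2
f 29 2 30
f 30 2 3
f 30 3 4
f 31 42 36
f 31 36 32
f 31 32 38
f 31 38 41
f 31 41 42
f 32 36 40
f 36 42 35
f 42 41 33
f 41 38 37
f 38 32 39
f 34 40 35
f 34 35 33
f 34 33 37
f 34 37 39
f 34 39 40
f 35 40 36
f 33 35 42
f 37 33 41
f 39 37 38
f 40 39 32
f 44 46 43
f 47 44 43
f 43 46 45
f 45 47 43
f 44 50 46
f 48 44 47
f 48 50 44
f 46 50 45
f 49 47 45
f 45 50 49
f 49 48 47
f 50 48 49
f 52 51 54
f 52 54 53
f 54 51 55
f 54 55 53
f 55 51 56
f 55 56 53
f 56 51 57
f 56 57 53
f 57 51 58
f 57 58 53
f 58 51 59
f 58 59 53
f 59 51 60
f 59 60 53
f 60 51 61
f 60 61 53
f 61 51 52
f 61 52 53



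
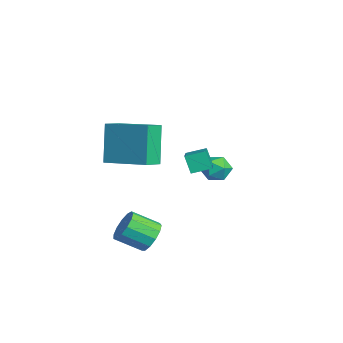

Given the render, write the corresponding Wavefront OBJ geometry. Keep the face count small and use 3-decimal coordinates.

v 0.563 0.573 -1.911
v 0.124 0.425 -1.104
v 0.723 1.445 -1.663
v 0.284 1.296 -0.857
v 2.396 -0.016 -1.023
v 1.957 -0.165 -0.217
v 2.556 0.855 -0.776
v 2.117 0.707 0.031
v 3.108 -1.881 -4.085
v 3.829 -1.9 -3.764
v 3.494 -2.998 -3.074
v 2.772 -2.979 -3.395
v 3.578 -1.652 -3.493
v 3.243 -2.751 -2.803
v 3.177 -1.477 -3.409
v 2.842 -2.576 -2.719
v 2.754 -1.431 -3.54
v 2.419 -2.529 -2.85
v 2.444 -1.527 -3.844
v 2.108 -2.625 -3.154
v 2.344 -1.735 -4.225
v 2.009 -2.834 -3.535
v 2.486 -1.99 -4.561
v 2.151 -3.089 -3.871
v 2.826 -2.21 -4.746
v 2.491 -3.309 -4.056
v 3.256 -2.325 -4.721
v 2.92 -3.424 -4.031
v 3.638 -2.3 -4.494
v 3.303 -3.398 -3.804
v 3.852 -2.141 -4.138
v 3.516 -3.239 -3.448
v 0.249 -3.149 -1.053
v -0.577 -2.858 0.779
v -0.324 -2.406 -1.428
v -1.149 -2.116 0.403
v 1.789 -1.724 -0.583
v 0.964 -1.434 1.248
v 1.217 -0.982 -0.959
v 0.391 -0.691 0.873
v -2.711 2.984 -4.436
v -2.346 3.317 -3.834
v -2.714 1.883 -3.826
v -2.349 2.216 -3.224
v -3.087 2.404 -3.384
v -3.085 3.085 -3.761
v -1.975 2.115 -3.899
v -1.973 2.796 -4.276
v -1.891 2.78 -3.502
v -2.579 2.958 -3.184
v -2.481 2.242 -4.476
v -3.169 2.42 -4.158
f 2 4 1
f 5 2 1
f 1 4 3
f 3 5 1
f 2 8 4
f 6 2 5
f 6 8 2
f 4 8 3
f 7 5 3
f 3 8 7
f 7 6 5
f 8 6 7
f 10 9 13
f 10 13 11
f 11 13 14
f 11 14 12
f 13 9 15
f 13 15 14
f 14 15 16
f 14 16 12
f 15 9 17
f 15 17 16
f 16 17 18
f 16 18 12
f 17 9 19
f 17 19 18
f 18 19 20
f 18 20 12
f 19 9 21
f 19 21 20
f 20 21 22
f 20 22 12
f 21 9 23
f 21 23 22
f 22 23 24
f 22 24 12
f 23 9 25
f 23 25 24
f 24 25 26
f 24 26 12
f 25 9 27
f 25 27 26
f 26 27 28
f 26 28 12
f 27 9 29
f 27 29 28
f 28 29 30
f 28 30 12
f 29 9 31
f 29 31 30
f 30 31 32
f 30 32 12
f 31 9 10
f 31 10 32
f 32 10 11
f 32 11 12
f 34 36 33
f 37 34 33
f 33 36 35
f 35 37 33
f 34 40 36
f 38 34 37
f 38 40 34
f 36 40 35
f 39 37 35
f 35 40 39
f 39 38 37
f 40 38 39
f 41 52 46
f 41 46 42
f 41 42 48
f 41 48 51
f 41 51 52
f 42 46 50
f 46 52 45
f 52 51 43
f 51 48 47
f 48 42 49
f 44 50 45
f 44 45 43
f 44 43 47
f 44 47 49
f 44 49 50
f 45 50 46
f 43 45 52
f 47 43 51
f 49 47 48
f 50 49 42



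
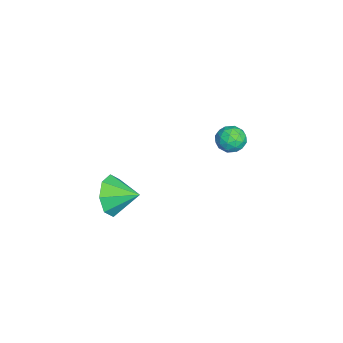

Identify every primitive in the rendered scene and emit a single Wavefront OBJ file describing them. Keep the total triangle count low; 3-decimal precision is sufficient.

v 2.209 -3.309 1.092
v 2.789 -3.205 0.372
v 2.511 -2.251 1.488
v 2.133 -2.965 0.231
v 1.523 -2.927 0.594
v 1.314 -3.113 1.249
v 1.629 -3.414 1.811
v 2.285 -3.653 1.952
v 2.895 -3.692 1.589
v 3.104 -3.506 0.935
v -2.764 1.213 0.957
v -2.482 1.473 0.404
v -2.758 0.227 0.496
v -2.476 0.487 -0.057
v -2.124 0.451 0.516
v -2.128 1.061 0.8
v -3.112 0.639 0.1
v -3.116 1.249 0.384
v -2.697 1.118 -0.126
v -2.086 1.002 0.131
v -3.154 0.698 0.769
v -2.543 0.582 1.026
v -2.624 1.43 0.721
v -2.616 0.27 0.179
v -2.41 0.249 0.516
v -2.244 0.402 0.191
v -2.415 1.187 0.954
v -2.249 1.34 0.629
v -2.039 0.739 0.695
v -2.991 0.36 0.271
v -2.825 0.513 -0.054
v -2.996 1.298 0.709
v -2.83 1.451 0.384
v -3.201 0.961 0.205
v -2.584 1.374 0.084
v -2.58 0.794 -0.186
v -2.955 0.884 -0.094
v -2.957 1.242 0.073
v -2.225 1.306 0.236
v -2.221 0.726 -0.035
v -2.015 0.705 0.301
v -2.017 1.063 0.469
v -2.351 1.097 -0.076
v -3.019 0.974 0.935
v -3.015 0.394 0.664
v -3.223 0.637 0.431
v -3.225 0.995 0.599
v -2.66 0.906 1.086
v -2.656 0.326 0.816
v -2.283 0.458 0.827
v -2.285 0.816 0.994
v -2.889 0.603 0.976
f 2 1 4
f 2 4 3
f 4 1 5
f 4 5 3
f 5 1 6
f 5 6 3
f 6 1 7
f 6 7 3
f 7 1 8
f 7 8 3
f 8 1 9
f 8 9 3
f 9 1 10
f 9 10 3
f 10 1 2
f 10 2 3
f 11 48 27
f 48 22 51
f 27 51 16
f 48 51 27
f 11 27 23
f 27 16 28
f 23 28 12
f 27 28 23
f 11 23 32
f 23 12 33
f 32 33 18
f 23 33 32
f 11 32 44
f 32 18 47
f 44 47 21
f 32 47 44
f 11 44 48
f 44 21 52
f 48 52 22
f 44 52 48
f 12 28 39
f 28 16 42
f 39 42 20
f 28 42 39
f 16 51 29
f 51 22 50
f 29 50 15
f 51 50 29
f 22 52 49
f 52 21 45
f 49 45 13
f 52 45 49
f 21 47 46
f 47 18 34
f 46 34 17
f 47 34 46
f 18 33 38
f 33 12 35
f 38 35 19
f 33 35 38
f 14 40 26
f 40 20 41
f 26 41 15
f 40 41 26
f 14 26 24
f 26 15 25
f 24 25 13
f 26 25 24
f 14 24 31
f 24 13 30
f 31 30 17
f 24 30 31
f 14 31 36
f 31 17 37
f 36 37 19
f 31 37 36
f 14 36 40
f 36 19 43
f 40 43 20
f 36 43 40
f 15 41 29
f 41 20 42
f 29 42 16
f 41 42 29
f 13 25 49
f 25 15 50
f 49 50 22
f 25 50 49
f 17 30 46
f 30 13 45
f 46 45 21
f 30 45 46
f 19 37 38
f 37 17 34
f 38 34 18
f 37 34 38
f 20 43 39
f 43 19 35
f 39 35 12
f 43 35 39



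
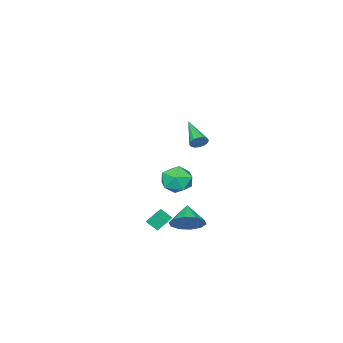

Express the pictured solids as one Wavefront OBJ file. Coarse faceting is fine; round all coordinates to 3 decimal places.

v 2.093 3.516 3.177
v 2.359 3.203 2.857
v 1.287 2.064 3.923
v 2.515 3.229 3.075
v 2.558 3.331 3.32
v 2.476 3.483 3.527
v 2.292 3.644 3.64
v 2.054 3.77 3.629
v 1.827 3.828 3.496
v 1.671 3.802 3.278
v 1.628 3.7 3.033
v 1.71 3.548 2.826
v 1.894 3.388 2.714
v 2.132 3.261 2.725
v 0.697 1.506 -4.266
v 1.249 1.751 -3.444
v -0.117 0.754 -3.494
v 0.792 2.181 -3.507
v 0.299 2.353 -3.861
v -0.042 2.201 -4.369
v -0.101 1.784 -4.837
v 0.145 1.26 -5.088
v 0.602 0.83 -5.024
v 1.095 0.658 -4.671
v 1.436 0.81 -4.163
v 1.495 1.228 -3.694
v -3.889 -2.451 -3.551
v -3.513 -1.921 -4.404
v -2.307 -3.099 -3.256
v -1.931 -2.569 -4.109
v -2.236 -2.029 -3.234
v -3.214 -1.628 -3.417
v -2.606 -3.392 -4.243
v -3.584 -2.991 -4.426
v -2.72 -2.503 -4.832
v -2.491 -1.66 -4.209
v -3.329 -3.36 -3.451
v -3.1 -2.517 -2.828
v 3.292 2.093 -3.061
v 3.491 1.46 -2.563
v 3.03 2.514 -2.42
v 3.23 1.881 -1.922
v 4.07 2.419 -2.958
v 4.27 1.786 -2.46
v 3.809 2.84 -2.317
v 4.008 2.207 -1.819
f 2 1 4
f 2 4 3
f 4 1 5
f 4 5 3
f 5 1 6
f 5 6 3
f 6 1 7
f 6 7 3
f 7 1 8
f 7 8 3
f 8 1 9
f 8 9 3
f 9 1 10
f 9 10 3
f 10 1 11
f 10 11 3
f 11 1 12
f 11 12 3
f 12 1 13
f 12 13 3
f 13 1 14
f 13 14 3
f 14 1 2
f 14 2 3
f 16 15 18
f 16 18 17
f 18 15 19
f 18 19 17
f 19 15 20
f 19 20 17
f 20 15 21
f 20 21 17
f 21 15 22
f 21 22 17
f 22 15 23
f 22 23 17
f 23 15 24
f 23 24 17
f 24 15 25
f 24 25 17
f 25 15 26
f 25 26 17
f 26 15 16
f 26 16 17
f 27 38 32
f 27 32 28
f 27 28 34
f 27 34 37
f 27 37 38
f 28 32 36
f 32 38 31
f 38 37 29
f 37 34 33
f 34 28 35
f 30 36 31
f 30 31 29
f 30 29 33
f 30 33 35
f 30 35 36
f 31 36 32
f 29 31 38
f 33 29 37
f 35 33 34
f 36 35 28
f 40 42 39
f 43 40 39
f 39 42 41
f 41 43 39
f 40 46 42
f 44 40 43
f 44 46 40
f 42 46 41
f 45 43 41
f 41 46 45
f 45 44 43
f 46 44 45



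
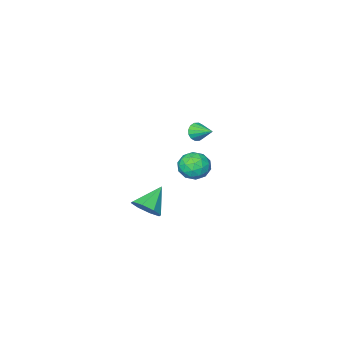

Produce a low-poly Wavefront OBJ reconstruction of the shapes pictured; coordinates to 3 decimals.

v 3.935 3.739 3.187
v 4.506 3.397 3.778
v 2.705 3.421 4.193
v 4.407 4.065 3.868
v 4.031 4.542 3.559
v 3.599 4.548 3.032
v 3.364 4.08 2.596
v 3.463 3.413 2.507
v 3.839 2.936 2.816
v 4.271 2.929 3.343
v -0.785 2.705 3.586
v -0.19 2.366 4.239
v -0.97 1.294 3.021
v -0.375 0.955 3.674
v -1.225 1.28 3.932
v -1.111 2.152 4.282
v -0.049 1.508 2.978
v 0.065 2.38 3.328
v 0.265 1.626 3.863
v -0.462 1.485 4.453
v -0.698 2.175 2.807
v -1.425 2.034 3.397
v -0.472 2.659 3.962
v -0.688 1.001 3.298
v -1.188 1.192 3.45
v -0.838 0.992 3.833
v -1.013 2.534 3.987
v -0.663 2.334 4.371
v -1.271 1.696 4.191
v -0.497 1.326 2.889
v -0.147 1.126 3.273
v -0.322 2.668 3.427
v 0.028 2.468 3.81
v 0.111 1.964 3.069
v 0.146 2.025 4.125
v 0.037 1.196 3.793
v 0.229 1.521 3.384
v 0.296 2.034 3.589
v -0.281 1.942 4.472
v -0.39 1.113 4.139
v -0.89 1.304 4.291
v -0.822 1.816 4.497
v -0.014 1.507 4.251
v -0.77 2.547 3.121
v -0.879 1.718 2.788
v -0.338 1.844 2.763
v -0.27 2.356 2.969
v -1.197 2.464 3.467
v -1.306 1.635 3.135
v -1.456 1.626 3.671
v -1.389 2.139 3.876
v -1.146 2.153 3.009
v -3.606 -1.866 3.285
v -3.304 -2.066 3.801
v -3.754 -0.674 3.835
v -3.07 -1.947 3.607
v -2.98 -1.807 3.326
v -3.058 -1.682 3.035
v -3.282 -1.607 2.811
v -3.593 -1.601 2.714
v -3.908 -1.665 2.77
v -4.142 -1.784 2.964
v -4.232 -1.924 3.244
v -4.154 -2.049 3.536
v -3.93 -2.125 3.76
v -3.618 -2.131 3.857
f 2 1 4
f 2 4 3
f 4 1 5
f 4 5 3
f 5 1 6
f 5 6 3
f 6 1 7
f 6 7 3
f 7 1 8
f 7 8 3
f 8 1 9
f 8 9 3
f 9 1 10
f 9 10 3
f 10 1 2
f 10 2 3
f 11 48 27
f 48 22 51
f 27 51 16
f 48 51 27
f 11 27 23
f 27 16 28
f 23 28 12
f 27 28 23
f 11 23 32
f 23 12 33
f 32 33 18
f 23 33 32
f 11 32 44
f 32 18 47
f 44 47 21
f 32 47 44
f 11 44 48
f 44 21 52
f 48 52 22
f 44 52 48
f 12 28 39
f 28 16 42
f 39 42 20
f 28 42 39
f 16 51 29
f 51 22 50
f 29 50 15
f 51 50 29
f 22 52 49
f 52 21 45
f 49 45 13
f 52 45 49
f 21 47 46
f 47 18 34
f 46 34 17
f 47 34 46
f 18 33 38
f 33 12 35
f 38 35 19
f 33 35 38
f 14 40 26
f 40 20 41
f 26 41 15
f 40 41 26
f 14 26 24
f 26 15 25
f 24 25 13
f 26 25 24
f 14 24 31
f 24 13 30
f 31 30 17
f 24 30 31
f 14 31 36
f 31 17 37
f 36 37 19
f 31 37 36
f 14 36 40
f 36 19 43
f 40 43 20
f 36 43 40
f 15 41 29
f 41 20 42
f 29 42 16
f 41 42 29
f 13 25 49
f 25 15 50
f 49 50 22
f 25 50 49
f 17 30 46
f 30 13 45
f 46 45 21
f 30 45 46
f 19 37 38
f 37 17 34
f 38 34 18
f 37 34 38
f 20 43 39
f 43 19 35
f 39 35 12
f 43 35 39
f 54 53 56
f 54 56 55
f 56 53 57
f 56 57 55
f 57 53 58
f 57 58 55
f 58 53 59
f 58 59 55
f 59 53 60
f 59 60 55
f 60 53 61
f 60 61 55
f 61 53 62
f 61 62 55
f 62 53 63
f 62 63 55
f 63 53 64
f 63 64 55
f 64 53 65
f 64 65 55
f 65 53 66
f 65 66 55
f 66 53 54
f 66 54 55



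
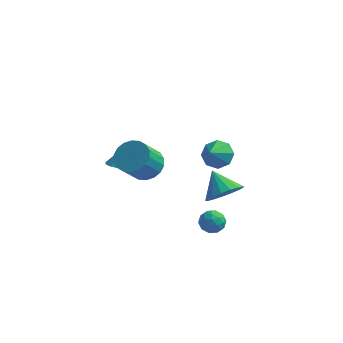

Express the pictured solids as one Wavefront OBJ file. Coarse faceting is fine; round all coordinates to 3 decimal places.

v -2.153 0.048 -2.92
v -1.559 0.615 -2.281
v -2.013 -0.441 -0.922
v -2.607 -1.008 -1.56
v -1.97 0.826 -2.254
v -2.424 -0.23 -0.895
v -2.417 0.883 -2.359
v -2.871 -0.173 -1
v -2.812 0.775 -2.575
v -3.266 -0.281 -1.216
v -3.077 0.523 -2.859
v -3.53 -0.533 -1.5
v -3.158 0.176 -3.155
v -3.612 -0.88 -1.796
v -3.04 -0.195 -3.405
v -3.494 -1.251 -2.045
v -2.747 -0.519 -3.558
v -3.201 -1.575 -2.199
v -2.336 -0.73 -3.585
v -2.79 -1.786 -2.226
v -1.889 -0.787 -3.48
v -2.343 -1.843 -2.121
v -1.494 -0.679 -3.264
v -1.948 -1.735 -1.905
v -1.23 -0.427 -2.98
v -1.683 -1.483 -1.621
v -1.148 -0.08 -2.684
v -1.602 -1.136 -1.325
v -1.266 0.291 -2.435
v -1.72 -0.765 -1.075
v -3.822 1.171 -4.205
v -2.955 0.797 -4.033
v -3.818 1.709 -3.055
v -2.865 1.24 -4.241
v -3.032 1.664 -4.439
v -3.411 1.956 -4.574
v -3.899 2.038 -4.61
v -4.367 1.887 -4.538
v -4.689 1.545 -4.377
v -4.779 1.102 -4.17
v -4.612 0.678 -3.972
v -4.233 0.386 -3.837
v -3.745 0.304 -3.8
v -3.277 0.455 -3.872
v 0.825 3.175 -3.784
v 1.32 3.645 -3.152
v 0.675 2.165 -2.916
v 0.623 3.784 -3.111
v 0.044 3.566 -3.464
v -0.077 3.119 -4.005
v 0.33 2.705 -4.416
v 1.027 2.566 -4.457
v 1.606 2.783 -4.104
v 1.727 3.23 -3.564
v 3.023 -3.345 -1.373
v 3.449 -3.868 -0.555
v 2.137 -2.555 -0.407
v 3.75 -3.463 -0.611
v 3.884 -3.031 -0.841
v 3.821 -2.671 -1.192
v 3.575 -2.465 -1.586
v 3.202 -2.461 -1.93
v 2.789 -2.659 -2.147
v 2.429 -3.015 -2.187
v 2.205 -3.446 -2.04
v 2.168 -3.853 -1.74
v 2.327 -4.145 -1.357
v 2.646 -4.253 -0.977
v 3.051 -4.153 -0.688
v 1.888 -3.021 -3.558
v 2.319 -3.023 -4.155
v 2.541 -3.897 -3.085
v 2.972 -3.899 -3.682
v 2.988 -3.327 -3.218
v 2.584 -2.786 -3.511
v 2.276 -4.134 -3.729
v 1.872 -3.593 -4.022
v 2.558 -3.711 -4.261
v 2.998 -3.212 -3.945
v 1.862 -3.708 -3.295
v 2.302 -3.209 -2.979
v 2.046 -2.945 -3.898
v 2.814 -3.975 -3.342
v 2.823 -3.639 -3.069
v 3.076 -3.64 -3.42
v 2.202 -2.806 -3.52
v 2.455 -2.807 -3.871
v 2.848 -2.986 -3.32
v 2.405 -4.113 -3.369
v 2.658 -4.114 -3.72
v 1.784 -3.28 -3.82
v 2.037 -3.281 -4.171
v 2.012 -3.934 -3.92
v 2.44 -3.351 -4.311
v 2.824 -3.865 -4.033
v 2.415 -4.004 -4.061
v 2.178 -3.686 -4.233
v 2.698 -3.057 -4.126
v 3.083 -3.572 -3.847
v 3.092 -3.236 -3.575
v 2.854 -2.918 -3.747
v 2.839 -3.462 -4.188
v 1.777 -3.348 -3.393
v 2.162 -3.863 -3.114
v 2.006 -4.002 -3.493
v 1.768 -3.684 -3.665
v 2.036 -3.055 -3.207
v 2.42 -3.569 -2.929
v 2.682 -3.234 -3.007
v 2.445 -2.916 -3.179
v 2.021 -3.458 -3.052
f 2 1 5
f 2 5 3
f 3 5 6
f 3 6 4
f 5 1 7
f 5 7 6
f 6 7 8
f 6 8 4
f 7 1 9
f 7 9 8
f 8 9 10
f 8 10 4
f 9 1 11
f 9 11 10
f 10 11 12
f 10 12 4
f 11 1 13
f 11 13 12
f 12 13 14
f 12 14 4
f 13 1 15
f 13 15 14
f 14 15 16
f 14 16 4
f 15 1 17
f 15 17 16
f 16 17 18
f 16 18 4
f 17 1 19
f 17 19 18
f 18 19 20
f 18 20 4
f 19 1 21
f 19 21 20
f 20 21 22
f 20 22 4
f 21 1 23
f 21 23 22
f 22 23 24
f 22 24 4
f 23 1 25
f 23 25 24
f 24 25 26
f 24 26 4
f 25 1 27
f 25 27 26
f 26 27 28
f 26 28 4
f 27 1 29
f 27 29 28
f 28 29 30
f 28 30 4
f 29 1 2
f 29 2 30
f 30 2 3
f 30 3 4
f 32 31 34
f 32 34 33
f 34 31 35
f 34 35 33
f 35 31 36
f 35 36 33
f 36 31 37
f 36 37 33
f 37 31 38
f 37 38 33
f 38 31 39
f 38 39 33
f 39 31 40
f 39 40 33
f 40 31 41
f 40 41 33
f 41 31 42
f 41 42 33
f 42 31 43
f 42 43 33
f 43 31 44
f 43 44 33
f 44 31 32
f 44 32 33
f 46 45 48
f 46 48 47
f 48 45 49
f 48 49 47
f 49 45 50
f 49 50 47
f 50 45 51
f 50 51 47
f 51 45 52
f 51 52 47
f 52 45 53
f 52 53 47
f 53 45 54
f 53 54 47
f 54 45 46
f 54 46 47
f 56 55 58
f 56 58 57
f 58 55 59
f 58 59 57
f 59 55 60
f 59 60 57
f 60 55 61
f 60 61 57
f 61 55 62
f 61 62 57
f 62 55 63
f 62 63 57
f 63 55 64
f 63 64 57
f 64 55 65
f 64 65 57
f 65 55 66
f 65 66 57
f 66 55 67
f 66 67 57
f 67 55 68
f 67 68 57
f 68 55 69
f 68 69 57
f 69 55 56
f 69 56 57
f 70 107 86
f 107 81 110
f 86 110 75
f 107 110 86
f 70 86 82
f 86 75 87
f 82 87 71
f 86 87 82
f 70 82 91
f 82 71 92
f 91 92 77
f 82 92 91
f 70 91 103
f 91 77 106
f 103 106 80
f 91 106 103
f 70 103 107
f 103 80 111
f 107 111 81
f 103 111 107
f 71 87 98
f 87 75 101
f 98 101 79
f 87 101 98
f 75 110 88
f 110 81 109
f 88 109 74
f 110 109 88
f 81 111 108
f 111 80 104
f 108 104 72
f 111 104 108
f 80 106 105
f 106 77 93
f 105 93 76
f 106 93 105
f 77 92 97
f 92 71 94
f 97 94 78
f 92 94 97
f 73 99 85
f 99 79 100
f 85 100 74
f 99 100 85
f 73 85 83
f 85 74 84
f 83 84 72
f 85 84 83
f 73 83 90
f 83 72 89
f 90 89 76
f 83 89 90
f 73 90 95
f 90 76 96
f 95 96 78
f 90 96 95
f 73 95 99
f 95 78 102
f 99 102 79
f 95 102 99
f 74 100 88
f 100 79 101
f 88 101 75
f 100 101 88
f 72 84 108
f 84 74 109
f 108 109 81
f 84 109 108
f 76 89 105
f 89 72 104
f 105 104 80
f 89 104 105
f 78 96 97
f 96 76 93
f 97 93 77
f 96 93 97
f 79 102 98
f 102 78 94
f 98 94 71
f 102 94 98



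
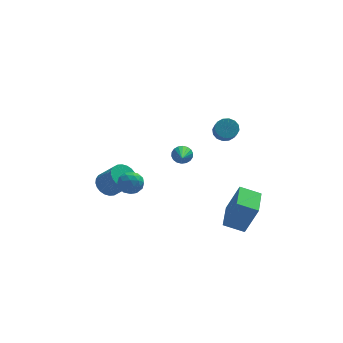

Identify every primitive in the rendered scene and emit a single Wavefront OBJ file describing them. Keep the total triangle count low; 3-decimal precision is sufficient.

v 3.434 0.491 2.737
v 3.929 0.823 3.063
v 3.922 0.122 3.789
v 3.426 -0.211 3.463
v 3.63 0.958 3.19
v 3.623 0.257 3.917
v 3.278 0.968 3.196
v 3.271 0.266 3.922
v 2.968 0.85 3.079
v 2.961 0.148 3.805
v 2.783 0.635 2.87
v 2.775 -0.066 3.596
v 2.772 0.382 2.625
v 2.764 -0.319 3.352
v 2.938 0.158 2.411
v 2.931 -0.543 3.137
v 3.237 0.023 2.283
v 3.23 -0.678 3.01
v 3.589 0.014 2.278
v 3.582 -0.688 3.004
v 3.899 0.132 2.395
v 3.892 -0.57 3.121
v 4.085 0.346 2.604
v 4.077 -0.355 3.33
v 4.096 0.599 2.848
v 4.088 -0.102 3.575
v 1.788 4.417 -1.828
v 2.326 4.494 -1.509
v 1.452 2.623 -0.832
v 2.137 4.621 -1.345
v 1.879 4.707 -1.276
v 1.603 4.736 -1.317
v 1.364 4.702 -1.46
v 1.209 4.611 -1.675
v 1.168 4.482 -1.921
v 1.251 4.34 -2.148
v 1.439 4.214 -2.312
v 1.697 4.127 -2.381
v 1.973 4.098 -2.339
v 2.212 4.133 -2.197
v 2.368 4.223 -1.982
v 2.408 4.352 -1.736
v 2.499 -3.894 -1.672
v 3.186 -4.133 0.17
v 3.021 -2.172 -1.643
v 3.708 -2.41 0.198
v 3.632 -4.23 -2.138
v 4.319 -4.468 -0.297
v 4.154 -2.507 -2.11
v 4.841 -2.746 -0.268
v -2.754 2.792 -2.629
v -2.251 2.423 -3.192
v -1.463 1.639 -1.973
v -1.966 2.008 -1.411
v -2.083 2.696 -3.125
v -1.295 1.912 -1.906
v -2.017 2.984 -2.983
v -1.228 2.2 -1.764
v -2.063 3.243 -2.787
v -1.274 2.458 -1.568
v -2.214 3.433 -2.567
v -1.426 2.648 -1.348
v -2.448 3.525 -2.356
v -1.659 2.74 -1.137
v -2.728 3.506 -2.187
v -1.94 2.721 -0.968
v -3.012 3.378 -2.086
v -2.224 2.594 -0.867
v -3.257 3.161 -2.067
v -2.469 2.377 -0.848
v -3.425 2.888 -2.134
v -2.637 2.104 -0.915
v -3.492 2.6 -2.276
v -2.703 1.816 -1.057
v -3.446 2.342 -2.472
v -2.657 1.557 -1.253
v -3.294 2.152 -2.692
v -2.506 1.367 -1.473
v -3.061 2.06 -2.903
v -2.272 1.275 -1.684
v -2.78 2.079 -3.072
v -1.992 1.294 -1.853
v -2.496 2.206 -3.173
v -1.708 1.422 -1.954
v -2.204 1.422 -1.263
v -1.425 1.453 -1.436
v -2.075 0.187 -0.904
v -1.296 0.218 -1.077
v -1.584 0.627 -0.454
v -1.663 1.391 -0.676
v -1.837 0.249 -1.664
v -1.916 1.013 -1.886
v -1.198 0.729 -1.684
v -1.041 0.962 -0.936
v -2.459 0.678 -1.404
v -2.302 0.911 -0.656
v -1.826 1.546 -1.381
v -1.674 0.094 -0.959
v -1.843 0.334 -0.593
v -1.385 0.353 -0.695
v -1.966 1.509 -0.934
v -1.508 1.528 -1.036
v -1.601 1.042 -0.459
v -1.992 0.112 -1.304
v -1.534 0.131 -1.406
v -2.115 1.287 -1.645
v -1.657 1.306 -1.747
v -1.899 0.598 -1.881
v -1.234 1.139 -1.628
v -1.158 0.412 -1.417
v -1.476 0.431 -1.763
v -1.523 0.88 -1.893
v -1.142 1.276 -1.189
v -1.066 0.549 -0.978
v -1.235 0.79 -0.611
v -1.282 1.239 -0.742
v -1.009 0.85 -1.334
v -2.434 1.091 -1.362
v -2.358 0.364 -1.151
v -2.218 0.401 -1.598
v -2.265 0.85 -1.729
v -2.342 1.228 -0.923
v -2.266 0.501 -0.712
v -1.977 0.76 -0.447
v -2.024 1.209 -0.577
v -2.491 0.79 -1.006
f 2 1 5
f 2 5 3
f 3 5 6
f 3 6 4
f 5 1 7
f 5 7 6
f 6 7 8
f 6 8 4
f 7 1 9
f 7 9 8
f 8 9 10
f 8 10 4
f 9 1 11
f 9 11 10
f 10 11 12
f 10 12 4
f 11 1 13
f 11 13 12
f 12 13 14
f 12 14 4
f 13 1 15
f 13 15 14
f 14 15 16
f 14 16 4
f 15 1 17
f 15 17 16
f 16 17 18
f 16 18 4
f 17 1 19
f 17 19 18
f 18 19 20
f 18 20 4
f 19 1 21
f 19 21 20
f 20 21 22
f 20 22 4
f 21 1 23
f 21 23 22
f 22 23 24
f 22 24 4
f 23 1 25
f 23 25 24
f 24 25 26
f 24 26 4
f 25 1 2
f 25 2 26
f 26 2 3
f 26 3 4
f 28 27 30
f 28 30 29
f 30 27 31
f 30 31 29
f 31 27 32
f 31 32 29
f 32 27 33
f 32 33 29
f 33 27 34
f 33 34 29
f 34 27 35
f 34 35 29
f 35 27 36
f 35 36 29
f 36 27 37
f 36 37 29
f 37 27 38
f 37 38 29
f 38 27 39
f 38 39 29
f 39 27 40
f 39 40 29
f 40 27 41
f 40 41 29
f 41 27 42
f 41 42 29
f 42 27 28
f 42 28 29
f 44 46 43
f 47 44 43
f 43 46 45
f 45 47 43
f 44 50 46
f 48 44 47
f 48 50 44
f 46 50 45
f 49 47 45
f 45 50 49
f 49 48 47
f 50 48 49
f 52 51 55
f 52 55 53
f 53 55 56
f 53 56 54
f 55 51 57
f 55 57 56
f 56 57 58
f 56 58 54
f 57 51 59
f 57 59 58
f 58 59 60
f 58 60 54
f 59 51 61
f 59 61 60
f 60 61 62
f 60 62 54
f 61 51 63
f 61 63 62
f 62 63 64
f 62 64 54
f 63 51 65
f 63 65 64
f 64 65 66
f 64 66 54
f 65 51 67
f 65 67 66
f 66 67 68
f 66 68 54
f 67 51 69
f 67 69 68
f 68 69 70
f 68 70 54
f 69 51 71
f 69 71 70
f 70 71 72
f 70 72 54
f 71 51 73
f 71 73 72
f 72 73 74
f 72 74 54
f 73 51 75
f 73 75 74
f 74 75 76
f 74 76 54
f 75 51 77
f 75 77 76
f 76 77 78
f 76 78 54
f 77 51 79
f 77 79 78
f 78 79 80
f 78 80 54
f 79 51 81
f 79 81 80
f 80 81 82
f 80 82 54
f 81 51 83
f 81 83 82
f 82 83 84
f 82 84 54
f 83 51 52
f 83 52 84
f 84 52 53
f 84 53 54
f 85 122 101
f 122 96 125
f 101 125 90
f 122 125 101
f 85 101 97
f 101 90 102
f 97 102 86
f 101 102 97
f 85 97 106
f 97 86 107
f 106 107 92
f 97 107 106
f 85 106 118
f 106 92 121
f 118 121 95
f 106 121 118
f 85 118 122
f 118 95 126
f 122 126 96
f 118 126 122
f 86 102 113
f 102 90 116
f 113 116 94
f 102 116 113
f 90 125 103
f 125 96 124
f 103 124 89
f 125 124 103
f 96 126 123
f 126 95 119
f 123 119 87
f 126 119 123
f 95 121 120
f 121 92 108
f 120 108 91
f 121 108 120
f 92 107 112
f 107 86 109
f 112 109 93
f 107 109 112
f 88 114 100
f 114 94 115
f 100 115 89
f 114 115 100
f 88 100 98
f 100 89 99
f 98 99 87
f 100 99 98
f 88 98 105
f 98 87 104
f 105 104 91
f 98 104 105
f 88 105 110
f 105 91 111
f 110 111 93
f 105 111 110
f 88 110 114
f 110 93 117
f 114 117 94
f 110 117 114
f 89 115 103
f 115 94 116
f 103 116 90
f 115 116 103
f 87 99 123
f 99 89 124
f 123 124 96
f 99 124 123
f 91 104 120
f 104 87 119
f 120 119 95
f 104 119 120
f 93 111 112
f 111 91 108
f 112 108 92
f 111 108 112
f 94 117 113
f 117 93 109
f 113 109 86
f 117 109 113



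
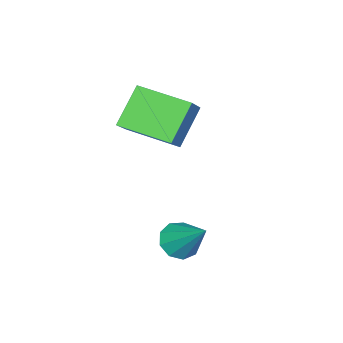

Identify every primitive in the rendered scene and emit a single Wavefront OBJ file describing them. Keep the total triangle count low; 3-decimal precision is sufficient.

v -0.257 -2.483 -0.039
v 0.79 -2.118 0.895
v -0.649 -0.46 -0.39
v 0.399 -0.096 0.544
v 0.961 -2.484 -1.404
v 2.009 -2.12 -0.47
v 0.57 -0.462 -1.755
v 1.617 -0.097 -0.821
v 3.164 1.335 -4.261
v 3.556 1.751 -4.791
v 3.596 2.685 -2.879
v 3.045 1.904 -4.78
v 2.59 1.791 -4.527
v 2.403 1.464 -4.149
v 2.572 1.077 -3.823
v 3.018 0.81 -3.702
v 3.532 0.789 -3.843
v 3.874 1.023 -4.179
v 3.884 1.403 -4.553
f 2 4 1
f 5 2 1
f 1 4 3
f 3 5 1
f 2 8 4
f 6 2 5
f 6 8 2
f 4 8 3
f 7 5 3
f 3 8 7
f 7 6 5
f 8 6 7
f 10 9 12
f 10 12 11
f 12 9 13
f 12 13 11
f 13 9 14
f 13 14 11
f 14 9 15
f 14 15 11
f 15 9 16
f 15 16 11
f 16 9 17
f 16 17 11
f 17 9 18
f 17 18 11
f 18 9 19
f 18 19 11
f 19 9 10
f 19 10 11



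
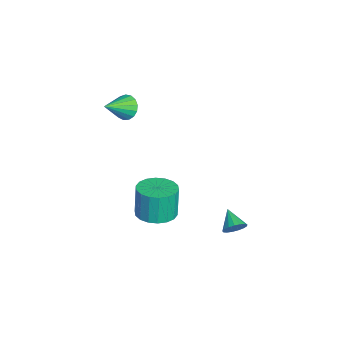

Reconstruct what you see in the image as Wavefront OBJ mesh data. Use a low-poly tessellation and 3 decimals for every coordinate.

v 3.452 -1.614 -2.21
v 4.315 -1.98 -2.059
v 4.072 -1.913 -0.5
v 3.208 -1.546 -0.65
v 4.389 -1.563 -2.066
v 4.146 -1.496 -0.506
v 4.278 -1.157 -2.101
v 4.034 -1.09 -0.541
v 4.002 -0.841 -2.157
v 3.759 -0.774 -0.597
v 3.618 -0.678 -2.224
v 3.375 -0.611 -0.664
v 3.201 -0.701 -2.288
v 2.958 -0.634 -0.729
v 2.833 -0.904 -2.337
v 2.59 -0.837 -0.777
v 2.588 -1.247 -2.36
v 2.345 -1.18 -0.801
v 2.514 -1.664 -2.354
v 2.271 -1.597 -0.794
v 2.626 -2.07 -2.319
v 2.382 -2.003 -0.759
v 2.901 -2.386 -2.263
v 2.658 -2.319 -0.703
v 3.285 -2.549 -2.196
v 3.042 -2.482 -0.636
v 3.702 -2.526 -2.131
v 3.459 -2.459 -0.572
v 4.07 -2.323 -2.083
v 3.827 -2.256 -0.523
v 3.725 1.85 -3.175
v 4.028 1.798 -2.683
v 2.815 1.57 -2.645
v 3.946 2.063 -2.682
v 3.814 2.28 -2.795
v 3.661 2.398 -2.994
v 3.523 2.391 -3.235
v 3.432 2.26 -3.462
v 3.407 2.035 -3.623
v 3.456 1.768 -3.682
v 3.566 1.52 -3.624
v 3.713 1.348 -3.463
v 3.862 1.29 -3.237
v 3.98 1.361 -2.996
v 4.04 1.544 -2.796
v 0.84 -2.847 2.933
v 1.214 -2.973 2.379
v 1.64 -3.793 3.687
v 1.369 -2.726 2.524
v 1.403 -2.507 2.762
v 1.308 -2.366 3.04
v 1.106 -2.335 3.293
v 0.843 -2.422 3.463
v 0.579 -2.606 3.513
v 0.375 -2.845 3.429
v 0.277 -3.085 3.232
v 0.309 -3.271 2.966
v 0.462 -3.359 2.693
v 0.702 -3.33 2.475
v 0.973 -3.191 2.361
f 2 1 5
f 2 5 3
f 3 5 6
f 3 6 4
f 5 1 7
f 5 7 6
f 6 7 8
f 6 8 4
f 7 1 9
f 7 9 8
f 8 9 10
f 8 10 4
f 9 1 11
f 9 11 10
f 10 11 12
f 10 12 4
f 11 1 13
f 11 13 12
f 12 13 14
f 12 14 4
f 13 1 15
f 13 15 14
f 14 15 16
f 14 16 4
f 15 1 17
f 15 17 16
f 16 17 18
f 16 18 4
f 17 1 19
f 17 19 18
f 18 19 20
f 18 20 4
f 19 1 21
f 19 21 20
f 20 21 22
f 20 22 4
f 21 1 23
f 21 23 22
f 22 23 24
f 22 24 4
f 23 1 25
f 23 25 24
f 24 25 26
f 24 26 4
f 25 1 27
f 25 27 26
f 26 27 28
f 26 28 4
f 27 1 29
f 27 29 28
f 28 29 30
f 28 30 4
f 29 1 2
f 29 2 30
f 30 2 3
f 30 3 4
f 32 31 34
f 32 34 33
f 34 31 35
f 34 35 33
f 35 31 36
f 35 36 33
f 36 31 37
f 36 37 33
f 37 31 38
f 37 38 33
f 38 31 39
f 38 39 33
f 39 31 40
f 39 40 33
f 40 31 41
f 40 41 33
f 41 31 42
f 41 42 33
f 42 31 43
f 42 43 33
f 43 31 44
f 43 44 33
f 44 31 45
f 44 45 33
f 45 31 32
f 45 32 33
f 47 46 49
f 47 49 48
f 49 46 50
f 49 50 48
f 50 46 51
f 50 51 48
f 51 46 52
f 51 52 48
f 52 46 53
f 52 53 48
f 53 46 54
f 53 54 48
f 54 46 55
f 54 55 48
f 55 46 56
f 55 56 48
f 56 46 57
f 56 57 48
f 57 46 58
f 57 58 48
f 58 46 59
f 58 59 48
f 59 46 60
f 59 60 48
f 60 46 47
f 60 47 48

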